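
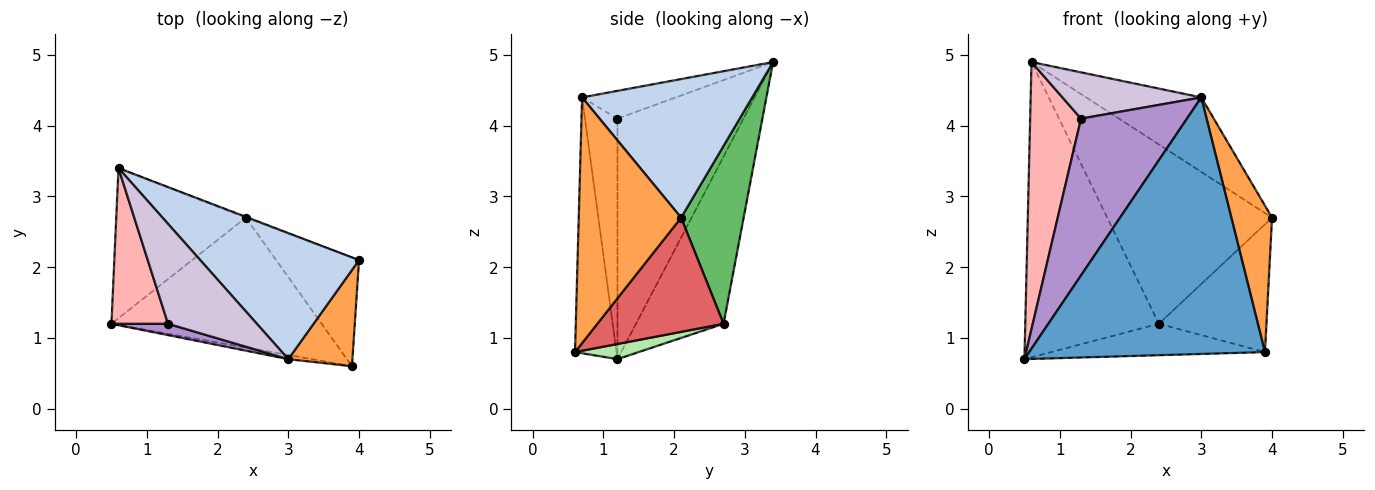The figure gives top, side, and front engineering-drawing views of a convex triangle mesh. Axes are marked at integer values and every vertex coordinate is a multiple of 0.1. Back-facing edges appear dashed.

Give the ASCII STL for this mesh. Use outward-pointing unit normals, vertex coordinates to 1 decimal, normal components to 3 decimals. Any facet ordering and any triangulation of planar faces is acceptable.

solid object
 facet normal -0.173 -0.985 -0.016
  outer loop
   vertex 3.0 0.7 4.4
   vertex 0.5 1.2 0.7
   vertex 3.9 0.6 0.8
  endloop
 endfacet
 facet normal 0.601 0.407 0.688
  outer loop
   vertex 3.0 0.7 4.4
   vertex 4.0 2.1 2.7
   vertex 0.6 3.4 4.9
  endloop
 endfacet
 facet normal 0.903 -0.359 0.236
  outer loop
   vertex 3.0 0.7 4.4
   vertex 3.9 0.6 0.8
   vertex 4.0 2.1 2.7
  endloop
 endfacet
 facet normal -0.505 0.770 -0.391
  outer loop
   vertex 2.4 2.7 1.2
   vertex 0.5 1.2 0.7
   vertex 0.6 3.4 4.9
  endloop
 endfacet
 facet normal 0.355 0.935 -0.004
  outer loop
   vertex 2.4 2.7 1.2
   vertex 0.6 3.4 4.9
   vertex 4.0 2.1 2.7
  endloop
 endfacet
 facet normal 0.070 0.235 -0.970
  outer loop
   vertex 2.4 2.7 1.2
   vertex 3.9 0.6 0.8
   vertex 0.5 1.2 0.7
  endloop
 endfacet
 facet normal 0.666 0.568 -0.483
  outer loop
   vertex 2.4 2.7 1.2
   vertex 4.0 2.1 2.7
   vertex 3.9 0.6 0.8
  endloop
 endfacet
 facet normal -0.906 -0.366 0.213
  outer loop
   vertex 1.3 1.2 4.1
   vertex 0.6 3.4 4.9
   vertex 0.5 1.2 0.7
  endloop
 endfacet
 facet normal -0.293 -0.954 0.069
  outer loop
   vertex 1.3 1.2 4.1
   vertex 0.5 1.2 0.7
   vertex 3.0 0.7 4.4
  endloop
 endfacet
 facet normal -0.273 -0.404 0.873
  outer loop
   vertex 1.3 1.2 4.1
   vertex 3.0 0.7 4.4
   vertex 0.6 3.4 4.9
  endloop
 endfacet
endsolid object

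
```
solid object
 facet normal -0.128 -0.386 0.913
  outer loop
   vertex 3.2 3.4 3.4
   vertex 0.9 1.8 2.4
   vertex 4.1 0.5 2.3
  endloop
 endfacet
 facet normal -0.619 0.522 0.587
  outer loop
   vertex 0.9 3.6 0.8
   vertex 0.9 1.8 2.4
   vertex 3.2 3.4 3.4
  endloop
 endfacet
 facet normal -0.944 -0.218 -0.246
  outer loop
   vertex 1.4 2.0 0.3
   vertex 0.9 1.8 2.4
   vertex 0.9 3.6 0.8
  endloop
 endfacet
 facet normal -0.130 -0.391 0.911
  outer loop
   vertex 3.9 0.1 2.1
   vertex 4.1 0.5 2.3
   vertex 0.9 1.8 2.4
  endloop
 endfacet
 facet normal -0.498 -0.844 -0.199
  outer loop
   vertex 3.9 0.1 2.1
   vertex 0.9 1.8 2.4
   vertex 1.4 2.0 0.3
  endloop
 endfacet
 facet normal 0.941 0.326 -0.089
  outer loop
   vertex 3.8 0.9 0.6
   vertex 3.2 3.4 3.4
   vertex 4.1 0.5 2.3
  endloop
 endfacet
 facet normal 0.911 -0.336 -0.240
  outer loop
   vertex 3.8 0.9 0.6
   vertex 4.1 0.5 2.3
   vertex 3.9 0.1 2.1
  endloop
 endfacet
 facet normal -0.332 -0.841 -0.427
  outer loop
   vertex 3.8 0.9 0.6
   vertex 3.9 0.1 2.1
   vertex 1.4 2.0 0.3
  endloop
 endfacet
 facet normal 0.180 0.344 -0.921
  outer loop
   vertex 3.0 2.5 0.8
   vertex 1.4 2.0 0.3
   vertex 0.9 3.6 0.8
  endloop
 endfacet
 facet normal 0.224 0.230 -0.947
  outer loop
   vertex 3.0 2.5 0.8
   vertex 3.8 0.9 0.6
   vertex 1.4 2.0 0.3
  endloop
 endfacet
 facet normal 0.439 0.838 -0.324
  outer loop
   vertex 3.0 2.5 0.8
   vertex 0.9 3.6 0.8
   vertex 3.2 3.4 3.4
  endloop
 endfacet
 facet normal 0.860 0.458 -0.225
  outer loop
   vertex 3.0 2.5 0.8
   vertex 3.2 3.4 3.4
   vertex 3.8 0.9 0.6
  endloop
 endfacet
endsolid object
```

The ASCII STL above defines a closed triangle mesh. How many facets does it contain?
12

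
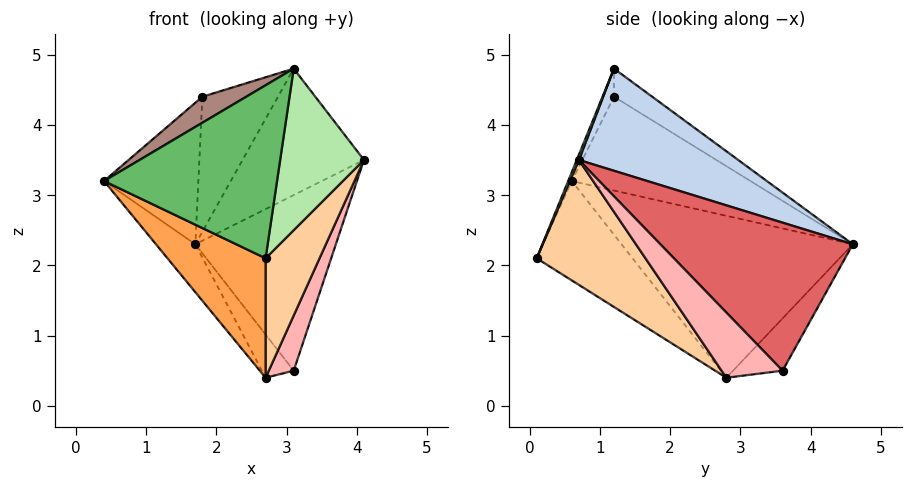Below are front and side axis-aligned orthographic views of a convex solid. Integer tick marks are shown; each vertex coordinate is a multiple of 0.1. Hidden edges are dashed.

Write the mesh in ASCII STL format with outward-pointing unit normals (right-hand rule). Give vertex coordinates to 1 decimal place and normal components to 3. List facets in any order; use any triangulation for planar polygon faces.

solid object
 facet normal -0.816 0.139 -0.561
  outer loop
   vertex 2.7 2.8 0.4
   vertex 0.4 0.6 3.2
   vertex 1.7 4.6 2.3
  endloop
 endfacet
 facet normal 0.744 0.567 0.354
  outer loop
   vertex 3.1 1.2 4.8
   vertex 4.1 0.7 3.5
   vertex 1.7 4.6 2.3
  endloop
 endfacet
 facet normal -0.462 -0.473 -0.751
  outer loop
   vertex 2.7 0.1 2.1
   vertex 0.4 0.6 3.2
   vertex 2.7 2.8 0.4
  endloop
 endfacet
 facet normal 0.732 -0.363 -0.576
  outer loop
   vertex 2.7 0.1 2.1
   vertex 2.7 2.8 0.4
   vertex 4.1 0.7 3.5
  endloop
 endfacet
 facet normal -0.019 -0.925 0.380
  outer loop
   vertex 2.7 0.1 2.1
   vertex 3.1 1.2 4.8
   vertex 0.4 0.6 3.2
  endloop
 endfacet
 facet normal 0.023 -0.927 0.374
  outer loop
   vertex 2.7 0.1 2.1
   vertex 4.1 0.7 3.5
   vertex 3.1 1.2 4.8
  endloop
 endfacet
 facet normal 0.774 0.565 0.288
  outer loop
   vertex 3.1 3.6 0.5
   vertex 1.7 4.6 2.3
   vertex 4.1 0.7 3.5
  endloop
 endfacet
 facet normal 0.767 -0.314 -0.559
  outer loop
   vertex 3.1 3.6 0.5
   vertex 4.1 0.7 3.5
   vertex 2.7 2.8 0.4
  endloop
 endfacet
 facet normal -0.609 0.391 -0.691
  outer loop
   vertex 3.1 3.6 0.5
   vertex 2.7 2.8 0.4
   vertex 1.7 4.6 2.3
  endloop
 endfacet
 facet normal -0.691 0.365 0.624
  outer loop
   vertex 1.8 1.2 4.4
   vertex 1.7 4.6 2.3
   vertex 0.4 0.6 3.2
  endloop
 endfacet
 facet normal -0.186 -0.775 0.604
  outer loop
   vertex 1.8 1.2 4.4
   vertex 0.4 0.6 3.2
   vertex 3.1 1.2 4.8
  endloop
 endfacet
 facet normal -0.254 0.503 0.826
  outer loop
   vertex 1.8 1.2 4.4
   vertex 3.1 1.2 4.8
   vertex 1.7 4.6 2.3
  endloop
 endfacet
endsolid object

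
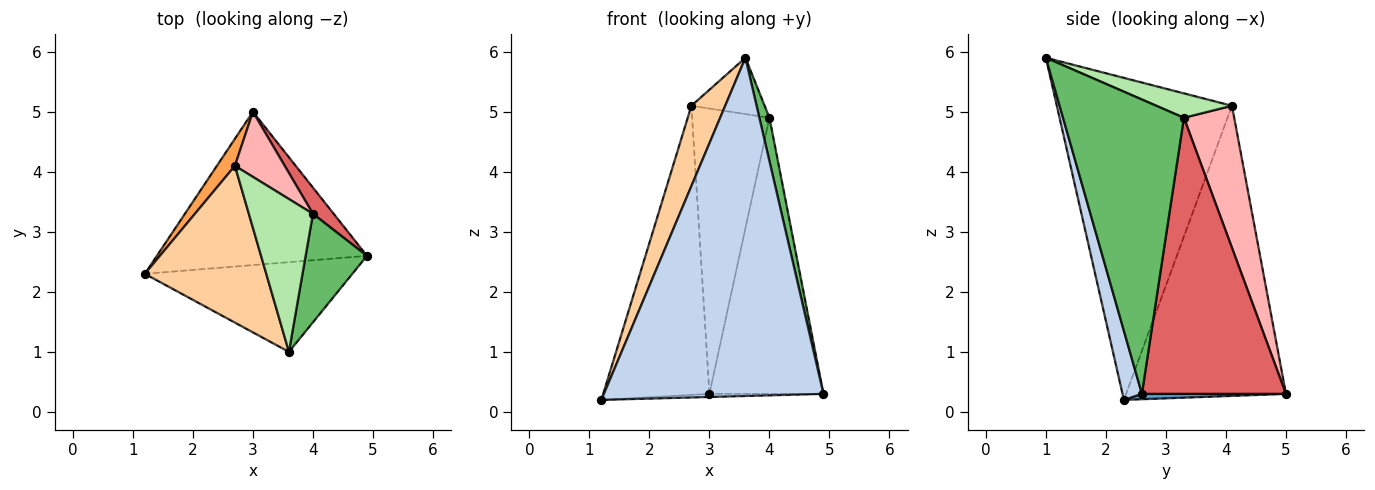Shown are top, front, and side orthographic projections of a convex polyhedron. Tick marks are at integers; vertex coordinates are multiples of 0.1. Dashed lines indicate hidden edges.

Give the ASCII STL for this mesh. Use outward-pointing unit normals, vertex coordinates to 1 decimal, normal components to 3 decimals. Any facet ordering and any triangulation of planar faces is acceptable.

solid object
 facet normal 0.025 0.020 -0.999
  outer loop
   vertex 3.0 5.0 0.3
   vertex 4.9 2.6 0.3
   vertex 1.2 2.3 0.2
  endloop
 endfacet
 facet normal 0.085 -0.963 -0.255
  outer loop
   vertex 3.6 1.0 5.9
   vertex 1.2 2.3 0.2
   vertex 4.9 2.6 0.3
  endloop
 endfacet
 facet normal -0.832 0.553 0.052
  outer loop
   vertex 2.7 4.1 5.1
   vertex 3.0 5.0 0.3
   vertex 1.2 2.3 0.2
  endloop
 endfacet
 facet normal -0.921 -0.178 0.347
  outer loop
   vertex 2.7 4.1 5.1
   vertex 1.2 2.3 0.2
   vertex 3.6 1.0 5.9
  endloop
 endfacet
 facet normal 0.976 -0.081 0.203
  outer loop
   vertex 4.0 3.3 4.9
   vertex 3.6 1.0 5.9
   vertex 4.9 2.6 0.3
  endloop
 endfacet
 facet normal 0.336 0.326 0.884
  outer loop
   vertex 4.0 3.3 4.9
   vertex 2.7 4.1 5.1
   vertex 3.6 1.0 5.9
  endloop
 endfacet
 facet normal 0.783 0.620 0.059
  outer loop
   vertex 4.0 3.3 4.9
   vertex 4.9 2.6 0.3
   vertex 3.0 5.0 0.3
  endloop
 endfacet
 facet normal 0.536 0.823 0.188
  outer loop
   vertex 4.0 3.3 4.9
   vertex 3.0 5.0 0.3
   vertex 2.7 4.1 5.1
  endloop
 endfacet
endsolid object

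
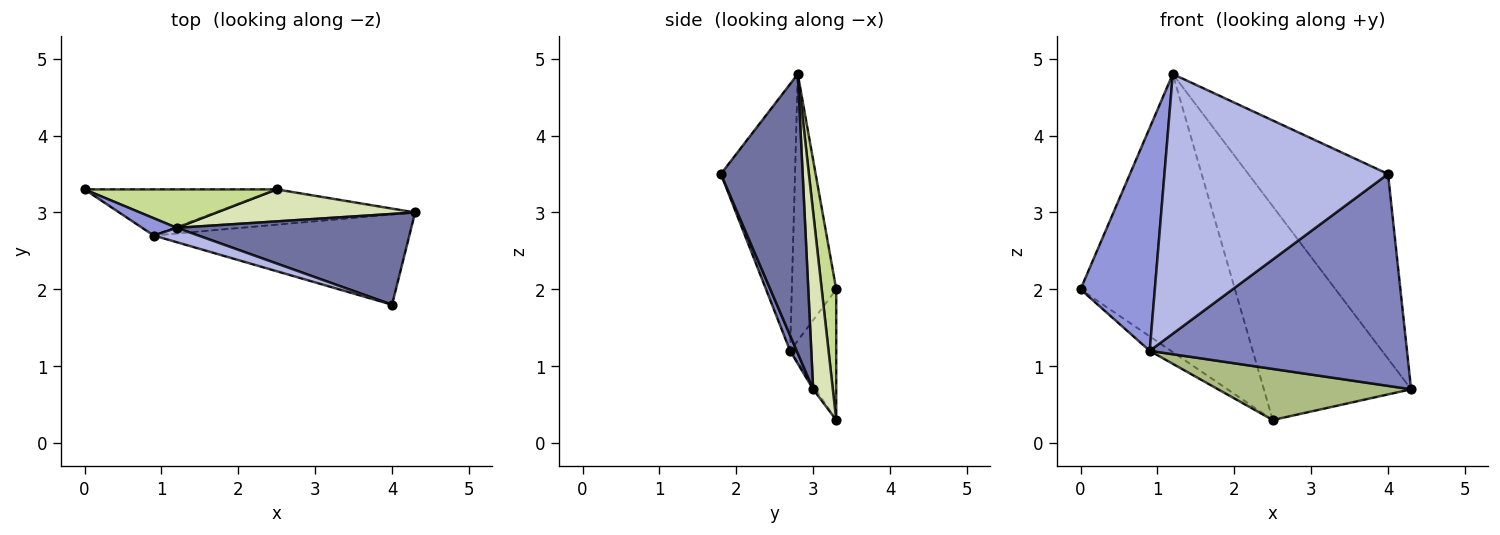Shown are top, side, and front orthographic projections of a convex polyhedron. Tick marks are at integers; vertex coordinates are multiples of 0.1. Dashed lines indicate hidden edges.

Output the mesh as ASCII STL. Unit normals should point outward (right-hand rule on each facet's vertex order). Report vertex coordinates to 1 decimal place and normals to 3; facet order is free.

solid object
 facet normal 0.465 0.795 0.390
  outer loop
   vertex 1.2 2.8 4.8
   vertex 4.0 1.8 3.5
   vertex 4.3 3.0 0.7
  endloop
 endfacet
 facet normal 0.024 -0.920 -0.392
  outer loop
   vertex 0.9 2.7 1.2
   vertex 4.3 3.0 0.7
   vertex 4.0 1.8 3.5
  endloop
 endfacet
 facet normal -0.512 -0.856 0.066
  outer loop
   vertex 0.9 2.7 1.2
   vertex 1.2 2.8 4.8
   vertex 0.0 3.3 2.0
  endloop
 endfacet
 facet normal -0.314 -0.948 0.053
  outer loop
   vertex 0.9 2.7 1.2
   vertex 4.0 1.8 3.5
   vertex 1.2 2.8 4.8
  endloop
 endfacet
 facet normal -0.544 0.251 -0.800
  outer loop
   vertex 2.5 3.3 0.3
   vertex 0.9 2.7 1.2
   vertex 0.0 3.3 2.0
  endloop
 endfacet
 facet normal -0.011 -0.823 -0.568
  outer loop
   vertex 2.5 3.3 0.3
   vertex 4.3 3.0 0.7
   vertex 0.9 2.7 1.2
  endloop
 endfacet
 facet normal 0.093 0.986 0.136
  outer loop
   vertex 2.5 3.3 0.3
   vertex 0.0 3.3 2.0
   vertex 1.2 2.8 4.8
  endloop
 endfacet
 facet normal 0.131 0.980 0.147
  outer loop
   vertex 2.5 3.3 0.3
   vertex 1.2 2.8 4.8
   vertex 4.3 3.0 0.7
  endloop
 endfacet
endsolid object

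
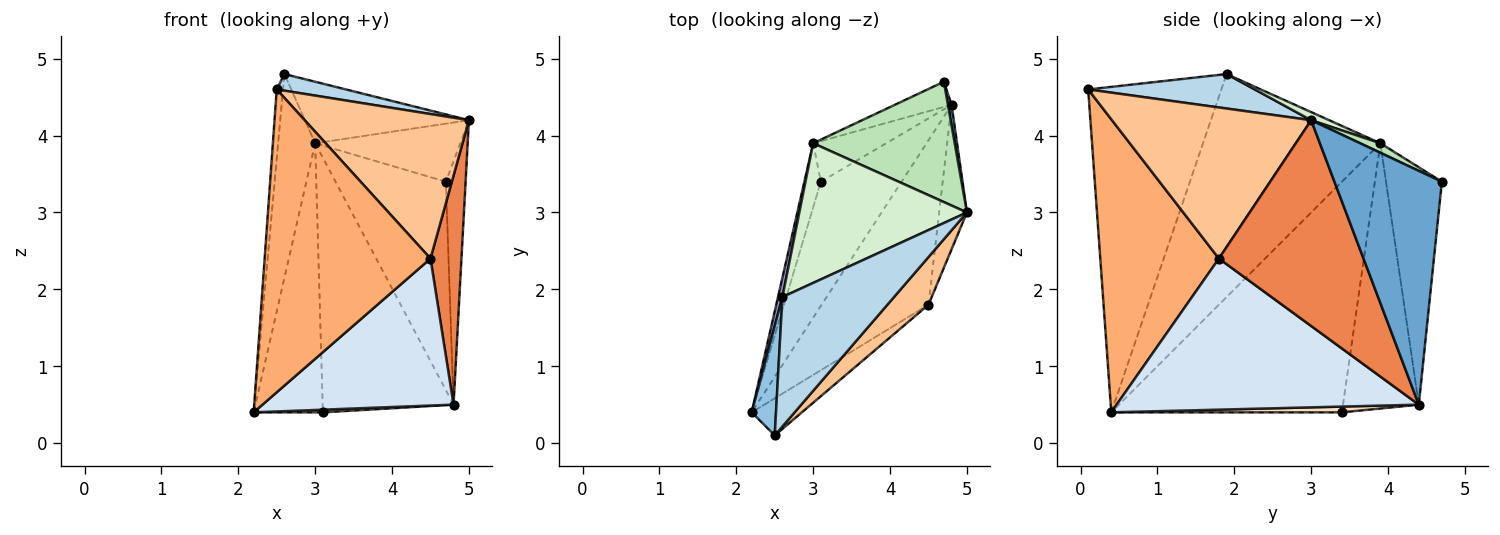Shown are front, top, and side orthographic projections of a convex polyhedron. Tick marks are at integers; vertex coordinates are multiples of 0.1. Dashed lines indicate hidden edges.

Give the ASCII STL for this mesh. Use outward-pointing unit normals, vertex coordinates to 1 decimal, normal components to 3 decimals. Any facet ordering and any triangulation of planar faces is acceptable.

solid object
 facet normal 0.983 0.181 0.015
  outer loop
   vertex 4.8 4.4 0.5
   vertex 4.7 4.7 3.4
   vertex 5.0 3.0 4.2
  endloop
 endfacet
 facet normal -0.996 0.047 0.075
  outer loop
   vertex 2.5 0.1 4.6
   vertex 2.6 1.9 4.8
   vertex 2.2 0.4 0.4
  endloop
 endfacet
 facet normal 0.293 -0.122 0.948
  outer loop
   vertex 2.5 0.1 4.6
   vertex 5.0 3.0 4.2
   vertex 2.6 1.9 4.8
  endloop
 endfacet
 facet normal 0.725 -0.459 -0.513
  outer loop
   vertex 4.5 1.8 2.4
   vertex 2.2 0.4 0.4
   vertex 4.8 4.4 0.5
  endloop
 endfacet
 facet normal 0.969 -0.208 -0.131
  outer loop
   vertex 4.5 1.8 2.4
   vertex 4.8 4.4 0.5
   vertex 5.0 3.0 4.2
  endloop
 endfacet
 facet normal 0.579 -0.809 -0.099
  outer loop
   vertex 4.5 1.8 2.4
   vertex 2.5 0.1 4.6
   vertex 2.2 0.4 0.4
  endloop
 endfacet
 facet normal 0.755 -0.623 0.205
  outer loop
   vertex 4.5 1.8 2.4
   vertex 5.0 3.0 4.2
   vertex 2.5 0.1 4.6
  endloop
 endfacet
 facet normal 0.071 -0.021 -0.997
  outer loop
   vertex 3.1 3.4 0.4
   vertex 4.8 4.4 0.5
   vertex 2.2 0.4 0.4
  endloop
 endfacet
 facet normal -0.449 0.887 -0.107
  outer loop
   vertex 3.0 3.9 3.9
   vertex 4.7 4.7 3.4
   vertex 4.8 4.4 0.5
  endloop
 endfacet
 facet normal -0.496 0.857 -0.137
  outer loop
   vertex 3.0 3.9 3.9
   vertex 4.8 4.4 0.5
   vertex 3.1 3.4 0.4
  endloop
 endfacet
 facet normal 0.060 0.434 0.899
  outer loop
   vertex 3.0 3.9 3.9
   vertex 5.0 3.0 4.2
   vertex 4.7 4.7 3.4
  endloop
 endfacet
 facet normal 0.044 0.403 0.914
  outer loop
   vertex 3.0 3.9 3.9
   vertex 2.6 1.9 4.8
   vertex 5.0 3.0 4.2
  endloop
 endfacet
 facet normal -0.979 0.204 0.019
  outer loop
   vertex 3.0 3.9 3.9
   vertex 2.2 0.4 0.4
   vertex 2.6 1.9 4.8
  endloop
 endfacet
 facet normal -0.956 0.287 -0.068
  outer loop
   vertex 3.0 3.9 3.9
   vertex 3.1 3.4 0.4
   vertex 2.2 0.4 0.4
  endloop
 endfacet
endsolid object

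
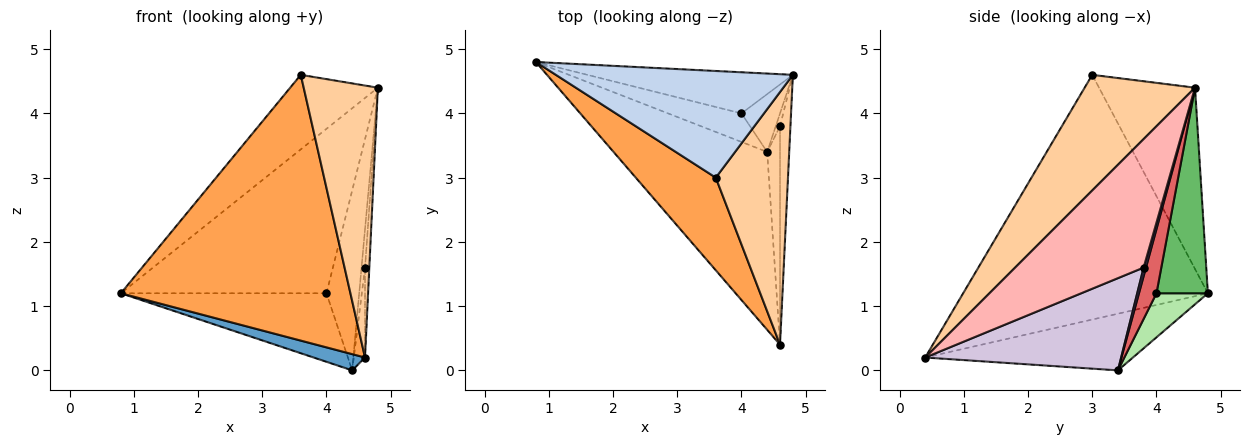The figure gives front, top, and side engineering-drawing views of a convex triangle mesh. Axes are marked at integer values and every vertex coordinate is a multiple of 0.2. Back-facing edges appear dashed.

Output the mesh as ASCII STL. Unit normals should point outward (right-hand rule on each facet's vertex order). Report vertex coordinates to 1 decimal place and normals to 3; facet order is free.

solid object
 facet normal -0.345 -0.085 -0.935
  outer loop
   vertex 4.4 3.4 0.0
   vertex 4.6 0.4 0.2
   vertex 0.8 4.8 1.2
  endloop
 endfacet
 facet normal -0.531 0.485 0.694
  outer loop
   vertex 3.6 3.0 4.6
   vertex 4.8 4.6 4.4
   vertex 0.8 4.8 1.2
  endloop
 endfacet
 facet normal -0.709 -0.665 0.232
  outer loop
   vertex 3.6 3.0 4.6
   vertex 0.8 4.8 1.2
   vertex 4.6 0.4 0.2
  endloop
 endfacet
 facet normal 0.737 -0.495 0.460
  outer loop
   vertex 3.6 3.0 4.6
   vertex 4.6 0.4 0.2
   vertex 4.8 4.6 4.4
  endloop
 endfacet
 facet normal 0.236 0.943 -0.236
  outer loop
   vertex 4.0 4.0 1.2
   vertex 0.8 4.8 1.2
   vertex 4.8 4.6 4.4
  endloop
 endfacet
 facet normal 0.225 0.899 -0.375
  outer loop
   vertex 4.0 4.0 1.2
   vertex 4.4 3.4 0.0
   vertex 0.8 4.8 1.2
  endloop
 endfacet
 facet normal 0.454 0.848 -0.273
  outer loop
   vertex 4.0 4.0 1.2
   vertex 4.8 4.6 4.4
   vertex 4.4 3.4 0.0
  endloop
 endfacet
 facet normal 0.996 0.033 -0.081
  outer loop
   vertex 4.6 3.8 1.6
   vertex 4.8 4.6 4.4
   vertex 4.6 0.4 0.2
  endloop
 endfacet
 facet normal 0.535 0.802 -0.267
  outer loop
   vertex 4.6 3.8 1.6
   vertex 4.4 3.4 0.0
   vertex 4.8 4.6 4.4
  endloop
 endfacet
 facet normal 0.989 0.057 -0.138
  outer loop
   vertex 4.6 3.8 1.6
   vertex 4.6 0.4 0.2
   vertex 4.4 3.4 0.0
  endloop
 endfacet
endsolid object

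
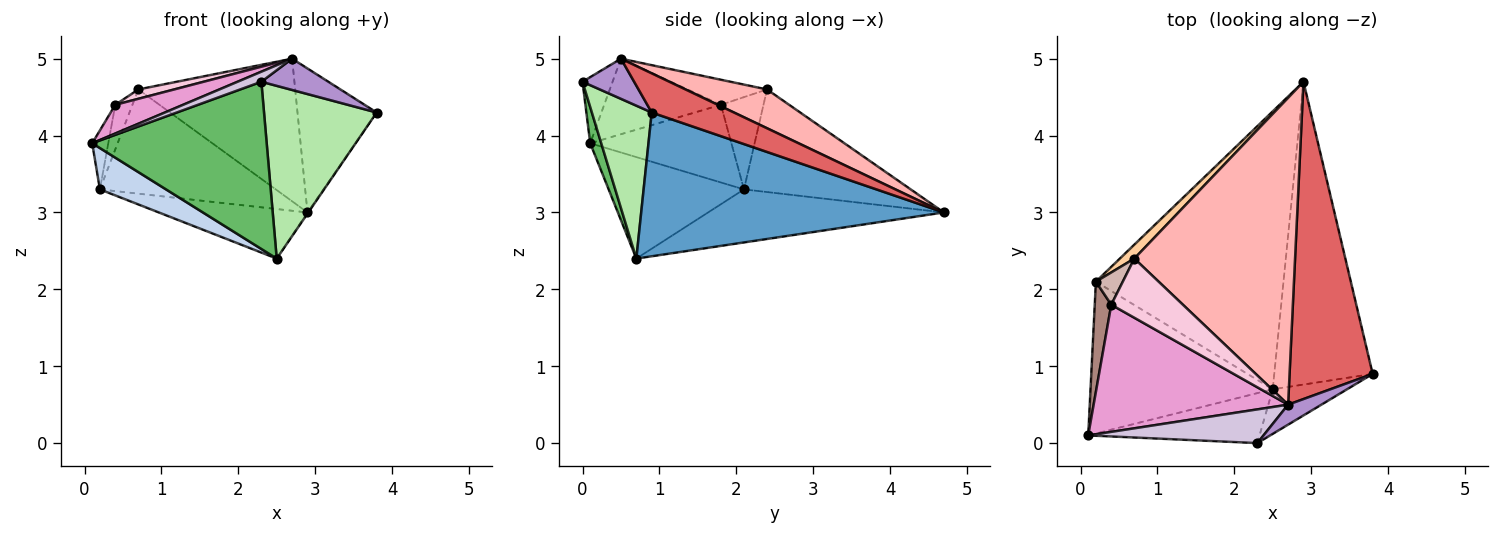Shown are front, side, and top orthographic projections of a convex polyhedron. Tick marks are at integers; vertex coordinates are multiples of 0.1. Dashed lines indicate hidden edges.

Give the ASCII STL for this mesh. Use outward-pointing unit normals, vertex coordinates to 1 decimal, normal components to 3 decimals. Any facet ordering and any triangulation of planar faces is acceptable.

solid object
 facet normal 0.825 0.002 -0.565
  outer loop
   vertex 2.5 0.7 2.4
   vertex 2.9 4.7 3.0
   vertex 3.8 0.9 4.3
  endloop
 endfacet
 facet normal -0.473 -0.231 -0.850
  outer loop
   vertex 0.2 2.1 3.3
   vertex 2.5 0.7 2.4
   vertex 0.1 0.1 3.9
  endloop
 endfacet
 facet normal -0.268 0.169 -0.948
  outer loop
   vertex 0.2 2.1 3.3
   vertex 2.9 4.7 3.0
   vertex 2.5 0.7 2.4
  endloop
 endfacet
 facet normal -0.685 0.722 0.097
  outer loop
   vertex 0.2 2.1 3.3
   vertex 0.7 2.4 4.6
   vertex 2.9 4.7 3.0
  endloop
 endfacet
 facet normal 0.060 -0.956 -0.286
  outer loop
   vertex 2.3 0.0 4.7
   vertex 0.1 0.1 3.9
   vertex 2.5 0.7 2.4
  endloop
 endfacet
 facet normal 0.457 -0.861 -0.222
  outer loop
   vertex 2.3 0.0 4.7
   vertex 2.5 0.7 2.4
   vertex 3.8 0.9 4.3
  endloop
 endfacet
 facet normal 0.394 0.380 0.837
  outer loop
   vertex 2.7 0.5 5.0
   vertex 3.8 0.9 4.3
   vertex 2.9 4.7 3.0
  endloop
 endfacet
 facet normal 0.214 0.412 0.886
  outer loop
   vertex 2.7 0.5 5.0
   vertex 2.9 4.7 3.0
   vertex 0.7 2.4 4.6
  endloop
 endfacet
 facet normal 0.544 -0.707 0.452
  outer loop
   vertex 2.7 0.5 5.0
   vertex 2.3 0.0 4.7
   vertex 3.8 0.9 4.3
  endloop
 endfacet
 facet normal -0.340 -0.269 0.901
  outer loop
   vertex 2.7 0.5 5.0
   vertex 0.1 0.1 3.9
   vertex 2.3 0.0 4.7
  endloop
 endfacet
 facet normal -0.972 0.111 0.207
  outer loop
   vertex 0.4 1.8 4.4
   vertex 0.2 2.1 3.3
   vertex 0.1 0.1 3.9
  endloop
 endfacet
 facet normal -0.895 0.361 0.261
  outer loop
   vertex 0.4 1.8 4.4
   vertex 0.7 2.4 4.6
   vertex 0.2 2.1 3.3
  endloop
 endfacet
 facet normal -0.354 -0.206 0.912
  outer loop
   vertex 0.4 1.8 4.4
   vertex 0.1 0.1 3.9
   vertex 2.7 0.5 5.0
  endloop
 endfacet
 facet normal -0.327 -0.148 0.933
  outer loop
   vertex 0.4 1.8 4.4
   vertex 2.7 0.5 5.0
   vertex 0.7 2.4 4.6
  endloop
 endfacet
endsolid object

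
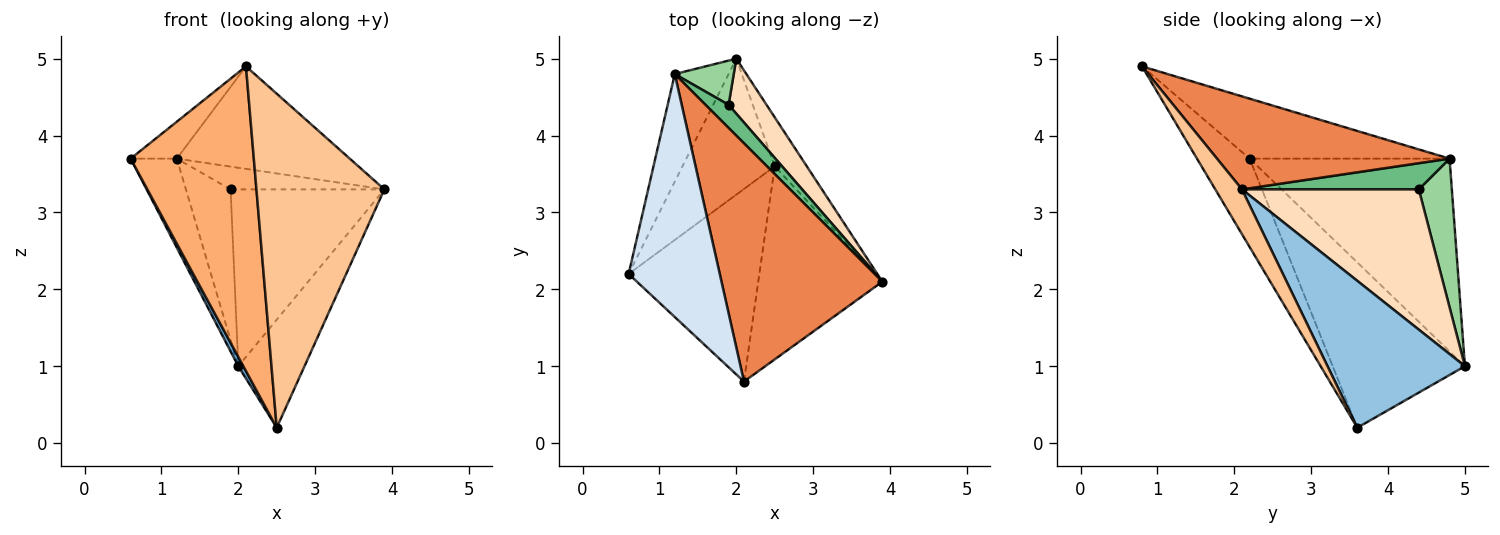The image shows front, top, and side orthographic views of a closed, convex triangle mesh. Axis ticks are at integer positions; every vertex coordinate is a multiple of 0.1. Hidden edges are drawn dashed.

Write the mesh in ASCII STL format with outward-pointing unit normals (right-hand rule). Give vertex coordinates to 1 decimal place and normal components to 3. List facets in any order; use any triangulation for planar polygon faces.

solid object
 facet normal -0.873 -0.033 -0.487
  outer loop
   vertex 2.5 3.6 0.2
   vertex 0.6 2.2 3.7
   vertex 2.0 5.0 1.0
  endloop
 endfacet
 facet normal 0.884 0.426 -0.193
  outer loop
   vertex 2.5 3.6 0.2
   vertex 2.0 5.0 1.0
   vertex 3.9 2.1 3.3
  endloop
 endfacet
 facet normal -0.940 0.217 -0.263
  outer loop
   vertex 1.2 4.8 3.7
   vertex 2.0 5.0 1.0
   vertex 0.6 2.2 3.7
  endloop
 endfacet
 facet normal -0.545 0.126 0.829
  outer loop
   vertex 2.1 0.8 4.9
   vertex 1.2 4.8 3.7
   vertex 0.6 2.2 3.7
  endloop
 endfacet
 facet normal 0.469 0.349 0.811
  outer loop
   vertex 2.1 0.8 4.9
   vertex 3.9 2.1 3.3
   vertex 1.2 4.8 3.7
  endloop
 endfacet
 facet normal -0.340 -0.795 -0.503
  outer loop
   vertex 2.1 0.8 4.9
   vertex 0.6 2.2 3.7
   vertex 2.5 3.6 0.2
  endloop
 endfacet
 facet normal 0.178 -0.852 -0.492
  outer loop
   vertex 2.1 0.8 4.9
   vertex 2.5 3.6 0.2
   vertex 3.9 2.1 3.3
  endloop
 endfacet
 facet normal 0.739 0.643 0.200
  outer loop
   vertex 1.9 4.4 3.3
   vertex 3.9 2.1 3.3
   vertex 2.0 5.0 1.0
  endloop
 endfacet
 facet normal 0.629 0.547 0.553
  outer loop
   vertex 1.9 4.4 3.3
   vertex 1.2 4.8 3.7
   vertex 3.9 2.1 3.3
  endloop
 endfacet
 facet normal 0.578 0.783 0.229
  outer loop
   vertex 1.9 4.4 3.3
   vertex 2.0 5.0 1.0
   vertex 1.2 4.8 3.7
  endloop
 endfacet
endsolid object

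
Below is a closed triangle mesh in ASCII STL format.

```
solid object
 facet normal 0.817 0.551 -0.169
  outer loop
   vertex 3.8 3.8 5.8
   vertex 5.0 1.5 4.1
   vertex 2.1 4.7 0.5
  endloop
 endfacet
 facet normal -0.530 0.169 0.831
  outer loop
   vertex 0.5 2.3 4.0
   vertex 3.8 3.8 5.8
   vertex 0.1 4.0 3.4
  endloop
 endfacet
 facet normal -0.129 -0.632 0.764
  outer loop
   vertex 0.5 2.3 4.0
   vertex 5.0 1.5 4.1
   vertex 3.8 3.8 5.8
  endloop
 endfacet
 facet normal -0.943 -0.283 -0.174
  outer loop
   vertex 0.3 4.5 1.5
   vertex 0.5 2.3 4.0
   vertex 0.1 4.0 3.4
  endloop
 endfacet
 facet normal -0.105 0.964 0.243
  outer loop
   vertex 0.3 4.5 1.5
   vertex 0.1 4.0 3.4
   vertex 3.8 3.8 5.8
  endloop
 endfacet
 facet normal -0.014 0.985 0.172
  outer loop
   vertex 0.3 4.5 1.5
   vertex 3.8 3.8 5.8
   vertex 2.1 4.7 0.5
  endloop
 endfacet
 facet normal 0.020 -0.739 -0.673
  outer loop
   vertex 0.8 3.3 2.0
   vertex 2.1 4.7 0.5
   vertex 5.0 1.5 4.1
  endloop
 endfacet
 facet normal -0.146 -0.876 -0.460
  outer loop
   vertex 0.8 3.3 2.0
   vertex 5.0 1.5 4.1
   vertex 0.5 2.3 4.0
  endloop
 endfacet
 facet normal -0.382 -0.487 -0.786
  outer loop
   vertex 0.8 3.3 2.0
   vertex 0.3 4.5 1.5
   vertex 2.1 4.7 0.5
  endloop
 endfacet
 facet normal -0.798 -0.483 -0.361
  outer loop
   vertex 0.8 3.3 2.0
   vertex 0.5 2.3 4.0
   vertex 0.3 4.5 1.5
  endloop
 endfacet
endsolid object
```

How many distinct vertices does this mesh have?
7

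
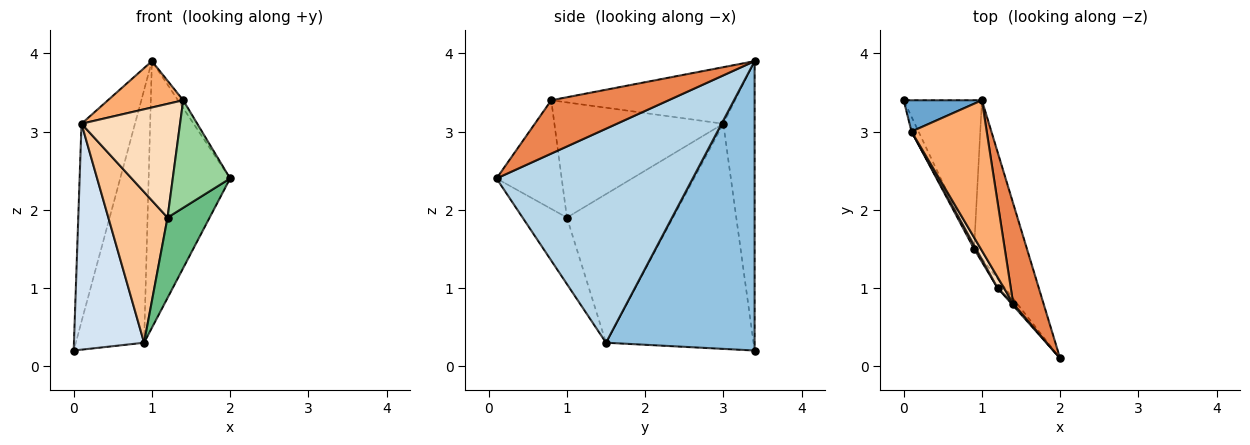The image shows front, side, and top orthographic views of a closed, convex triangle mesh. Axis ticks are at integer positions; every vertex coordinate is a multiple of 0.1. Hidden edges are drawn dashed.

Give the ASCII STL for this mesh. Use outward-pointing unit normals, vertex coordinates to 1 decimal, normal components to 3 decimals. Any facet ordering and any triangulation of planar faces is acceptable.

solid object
 facet normal -0.500 0.855 0.135
  outer loop
   vertex 0.1 3.0 3.1
   vertex 1.0 3.4 3.9
   vertex 0.0 3.4 0.2
  endloop
 endfacet
 facet normal 0.882 0.405 -0.239
  outer loop
   vertex 0.9 1.5 0.3
   vertex 0.0 3.4 0.2
   vertex 1.0 3.4 3.9
  endloop
 endfacet
 facet normal 0.900 0.374 -0.222
  outer loop
   vertex 0.9 1.5 0.3
   vertex 1.0 3.4 3.9
   vertex 2.0 0.1 2.4
  endloop
 endfacet
 facet normal -0.903 -0.429 -0.028
  outer loop
   vertex 0.9 1.5 0.3
   vertex 0.1 3.0 3.1
   vertex 0.0 3.4 0.2
  endloop
 endfacet
 facet normal 0.869 0.039 0.494
  outer loop
   vertex 1.4 0.8 3.4
   vertex 2.0 0.1 2.4
   vertex 1.0 3.4 3.9
  endloop
 endfacet
 facet normal -0.584 -0.239 0.776
  outer loop
   vertex 1.4 0.8 3.4
   vertex 1.0 3.4 3.9
   vertex 0.1 3.0 3.1
  endloop
 endfacet
 facet normal -0.873 -0.487 0.011
  outer loop
   vertex 1.2 1.0 1.9
   vertex 0.1 3.0 3.1
   vertex 0.9 1.5 0.3
  endloop
 endfacet
 facet normal -0.863 -0.503 0.048
  outer loop
   vertex 1.2 1.0 1.9
   vertex 1.4 0.8 3.4
   vertex 0.1 3.0 3.1
  endloop
 endfacet
 facet normal -0.723 -0.686 -0.079
  outer loop
   vertex 1.2 1.0 1.9
   vertex 0.9 1.5 0.3
   vertex 2.0 0.1 2.4
  endloop
 endfacet
 facet normal -0.751 -0.661 0.012
  outer loop
   vertex 1.2 1.0 1.9
   vertex 2.0 0.1 2.4
   vertex 1.4 0.8 3.4
  endloop
 endfacet
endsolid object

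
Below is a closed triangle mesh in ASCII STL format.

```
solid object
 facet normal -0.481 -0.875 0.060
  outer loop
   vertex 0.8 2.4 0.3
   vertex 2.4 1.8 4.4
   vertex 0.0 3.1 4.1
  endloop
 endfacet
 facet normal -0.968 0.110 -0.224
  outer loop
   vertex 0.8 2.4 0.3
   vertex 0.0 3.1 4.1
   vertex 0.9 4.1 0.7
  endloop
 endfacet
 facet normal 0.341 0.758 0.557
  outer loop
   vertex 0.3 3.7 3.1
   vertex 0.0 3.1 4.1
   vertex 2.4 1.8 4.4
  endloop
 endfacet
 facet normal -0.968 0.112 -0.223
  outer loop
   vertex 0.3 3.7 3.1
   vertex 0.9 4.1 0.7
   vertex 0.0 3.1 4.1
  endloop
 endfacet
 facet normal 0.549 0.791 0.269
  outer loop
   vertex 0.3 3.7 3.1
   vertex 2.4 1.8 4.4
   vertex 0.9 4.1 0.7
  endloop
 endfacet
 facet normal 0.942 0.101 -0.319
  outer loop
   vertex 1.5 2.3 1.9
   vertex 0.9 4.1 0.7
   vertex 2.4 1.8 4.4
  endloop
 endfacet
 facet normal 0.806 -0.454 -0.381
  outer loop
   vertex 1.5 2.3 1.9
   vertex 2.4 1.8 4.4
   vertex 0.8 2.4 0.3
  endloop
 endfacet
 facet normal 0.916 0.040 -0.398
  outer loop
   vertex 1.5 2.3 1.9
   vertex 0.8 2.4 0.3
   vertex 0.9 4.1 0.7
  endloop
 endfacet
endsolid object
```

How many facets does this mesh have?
8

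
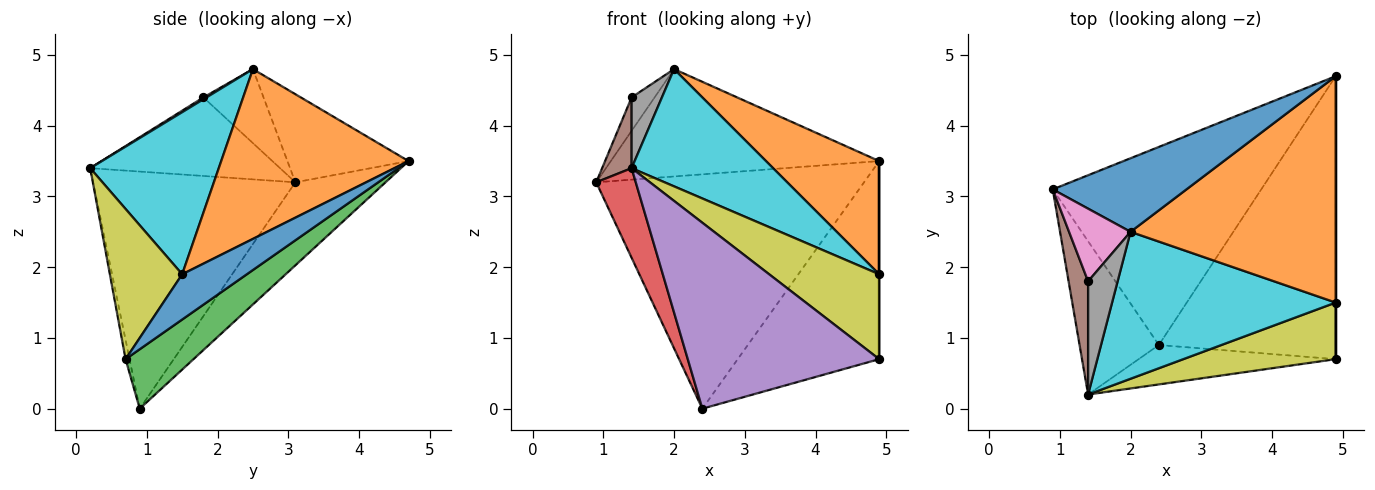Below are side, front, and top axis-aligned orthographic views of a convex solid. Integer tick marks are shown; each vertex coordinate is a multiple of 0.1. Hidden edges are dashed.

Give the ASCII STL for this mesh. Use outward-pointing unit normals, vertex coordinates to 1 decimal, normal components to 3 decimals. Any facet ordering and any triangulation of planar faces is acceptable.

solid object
 facet normal -0.349 0.773 0.530
  outer loop
   vertex 2.0 2.5 4.8
   vertex 4.9 4.7 3.5
   vertex 0.9 3.1 3.2
  endloop
 endfacet
 facet normal -0.249 0.740 -0.625
  outer loop
   vertex 2.4 0.9 0.0
   vertex 0.9 3.1 3.2
   vertex 4.9 4.7 3.5
  endloop
 endfacet
 facet normal 0.265 0.553 -0.790
  outer loop
   vertex 2.4 0.9 0.0
   vertex 4.9 4.7 3.5
   vertex 4.9 0.7 0.7
  endloop
 endfacet
 facet normal -0.933 -0.182 -0.312
  outer loop
   vertex 2.4 0.9 0.0
   vertex 1.4 0.2 3.4
   vertex 0.9 3.1 3.2
  endloop
 endfacet
 facet normal -0.020 -0.978 -0.207
  outer loop
   vertex 2.4 0.9 0.0
   vertex 4.9 0.7 0.7
   vertex 1.4 0.2 3.4
  endloop
 endfacet
 facet normal -0.960 -0.149 0.238
  outer loop
   vertex 1.4 1.8 4.4
   vertex 0.9 3.1 3.2
   vertex 1.4 0.2 3.4
  endloop
 endfacet
 facet normal -0.738 0.282 0.613
  outer loop
   vertex 1.4 1.8 4.4
   vertex 2.0 2.5 4.8
   vertex 0.9 3.1 3.2
  endloop
 endfacet
 facet normal 0.053 -0.529 0.847
  outer loop
   vertex 1.4 1.8 4.4
   vertex 1.4 0.2 3.4
   vertex 2.0 2.5 4.8
  endloop
 endfacet
 facet normal 0.480 -0.730 0.487
  outer loop
   vertex 4.9 1.5 1.9
   vertex 1.4 0.2 3.4
   vertex 4.9 0.7 0.7
  endloop
 endfacet
 facet normal 0.493 -0.543 0.680
  outer loop
   vertex 4.9 1.5 1.9
   vertex 2.0 2.5 4.8
   vertex 1.4 0.2 3.4
  endloop
 endfacet
 facet normal 1.000 0.000 0.000
  outer loop
   vertex 4.9 1.5 1.9
   vertex 4.9 0.7 0.7
   vertex 4.9 4.7 3.5
  endloop
 endfacet
 facet normal 0.595 -0.359 0.719
  outer loop
   vertex 4.9 1.5 1.9
   vertex 4.9 4.7 3.5
   vertex 2.0 2.5 4.8
  endloop
 endfacet
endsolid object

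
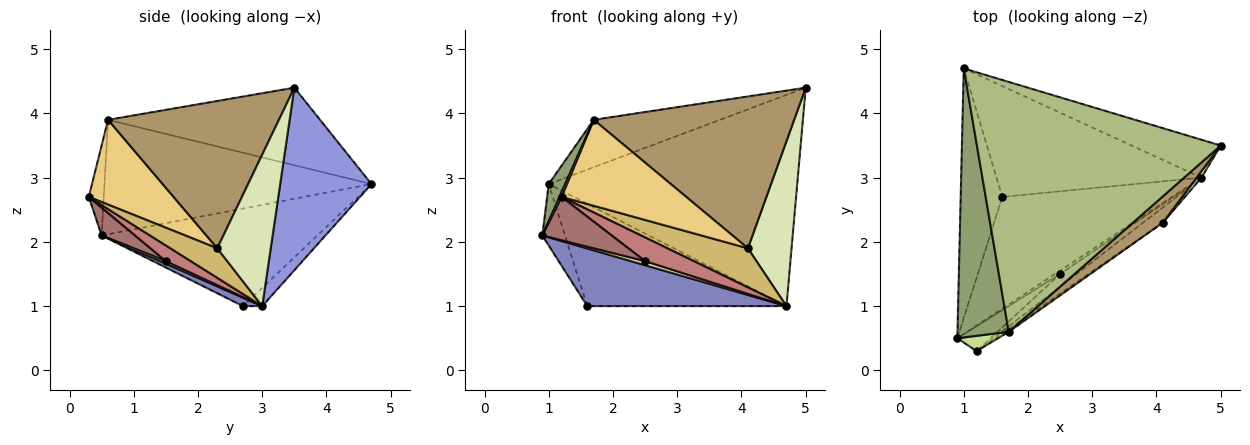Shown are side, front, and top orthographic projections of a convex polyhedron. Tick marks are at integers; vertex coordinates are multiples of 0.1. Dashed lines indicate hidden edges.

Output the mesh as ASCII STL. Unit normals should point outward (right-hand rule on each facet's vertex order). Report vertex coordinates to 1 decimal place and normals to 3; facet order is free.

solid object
 facet normal -0.916 0.096 -0.390
  outer loop
   vertex 1.6 2.7 1.0
   vertex 0.9 0.5 2.1
   vertex 1.0 4.7 2.9
  endloop
 endfacet
 facet normal 0.044 -0.458 -0.888
  outer loop
   vertex 4.7 3.0 1.0
   vertex 0.9 0.5 2.1
   vertex 1.6 2.7 1.0
  endloop
 endfacet
 facet normal 0.340 0.926 -0.166
  outer loop
   vertex 4.7 3.0 1.0
   vertex 1.0 4.7 2.9
   vertex 5.0 3.5 4.4
  endloop
 endfacet
 facet normal -0.066 0.677 -0.733
  outer loop
   vertex 4.7 3.0 1.0
   vertex 1.6 2.7 1.0
   vertex 1.0 4.7 2.9
  endloop
 endfacet
 facet normal -0.911 -0.056 0.408
  outer loop
   vertex 1.7 0.6 3.9
   vertex 1.0 4.7 2.9
   vertex 0.9 0.5 2.1
  endloop
 endfacet
 facet normal -0.298 0.178 0.938
  outer loop
   vertex 1.7 0.6 3.9
   vertex 5.0 3.5 4.4
   vertex 1.0 4.7 2.9
  endloop
 endfacet
 facet normal -0.903 -0.129 0.409
  outer loop
   vertex 1.2 0.3 2.7
   vertex 1.7 0.6 3.9
   vertex 0.9 0.5 2.1
  endloop
 endfacet
 facet normal 0.774 -0.632 0.025
  outer loop
   vertex 4.1 2.3 1.9
   vertex 4.7 3.0 1.0
   vertex 5.0 3.5 4.4
  endloop
 endfacet
 facet normal 0.643 -0.754 0.131
  outer loop
   vertex 4.1 2.3 1.9
   vertex 5.0 3.5 4.4
   vertex 1.7 0.6 3.9
  endloop
 endfacet
 facet normal 0.477 -0.819 -0.319
  outer loop
   vertex 4.1 2.3 1.9
   vertex 1.2 0.3 2.7
   vertex 4.7 3.0 1.0
  endloop
 endfacet
 facet normal 0.562 -0.826 -0.028
  outer loop
   vertex 4.1 2.3 1.9
   vertex 1.7 0.6 3.9
   vertex 1.2 0.3 2.7
  endloop
 endfacet
 facet normal 0.305 -0.732 -0.610
  outer loop
   vertex 2.5 1.5 1.7
   vertex 0.9 0.5 2.1
   vertex 4.7 3.0 1.0
  endloop
 endfacet
 facet normal 0.385 -0.800 -0.459
  outer loop
   vertex 2.5 1.5 1.7
   vertex 1.2 0.3 2.7
   vertex 0.9 0.5 2.1
  endloop
 endfacet
 facet normal 0.411 -0.804 -0.430
  outer loop
   vertex 2.5 1.5 1.7
   vertex 4.7 3.0 1.0
   vertex 1.2 0.3 2.7
  endloop
 endfacet
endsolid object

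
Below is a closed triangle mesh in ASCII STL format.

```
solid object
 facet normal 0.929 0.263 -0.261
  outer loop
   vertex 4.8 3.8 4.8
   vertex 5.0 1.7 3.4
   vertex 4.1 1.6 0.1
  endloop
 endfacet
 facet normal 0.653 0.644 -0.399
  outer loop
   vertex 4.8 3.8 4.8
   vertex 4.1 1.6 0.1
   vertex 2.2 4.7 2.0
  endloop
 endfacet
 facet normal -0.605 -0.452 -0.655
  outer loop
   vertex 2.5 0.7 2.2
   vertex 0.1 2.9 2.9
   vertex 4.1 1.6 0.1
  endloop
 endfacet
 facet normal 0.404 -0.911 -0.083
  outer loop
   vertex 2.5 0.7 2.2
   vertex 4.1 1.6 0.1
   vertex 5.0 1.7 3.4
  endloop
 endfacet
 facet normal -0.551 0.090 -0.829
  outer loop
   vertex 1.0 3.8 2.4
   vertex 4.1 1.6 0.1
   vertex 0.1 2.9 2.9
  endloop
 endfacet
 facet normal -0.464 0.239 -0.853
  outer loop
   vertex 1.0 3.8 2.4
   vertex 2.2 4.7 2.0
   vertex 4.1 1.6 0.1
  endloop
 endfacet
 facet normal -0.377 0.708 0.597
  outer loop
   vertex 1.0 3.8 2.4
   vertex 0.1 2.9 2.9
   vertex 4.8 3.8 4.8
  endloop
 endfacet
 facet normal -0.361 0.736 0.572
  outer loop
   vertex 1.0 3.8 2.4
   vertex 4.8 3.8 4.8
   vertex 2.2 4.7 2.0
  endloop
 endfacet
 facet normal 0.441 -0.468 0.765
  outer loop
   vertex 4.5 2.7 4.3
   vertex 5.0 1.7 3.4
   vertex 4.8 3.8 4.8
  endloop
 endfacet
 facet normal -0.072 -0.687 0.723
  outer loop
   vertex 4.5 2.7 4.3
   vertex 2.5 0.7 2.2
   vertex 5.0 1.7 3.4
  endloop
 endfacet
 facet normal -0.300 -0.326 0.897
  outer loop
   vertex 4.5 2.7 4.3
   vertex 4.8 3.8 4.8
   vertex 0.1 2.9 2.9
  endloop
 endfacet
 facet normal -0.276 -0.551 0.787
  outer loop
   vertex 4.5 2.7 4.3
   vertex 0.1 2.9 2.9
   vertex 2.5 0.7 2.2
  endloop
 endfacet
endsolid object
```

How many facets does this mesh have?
12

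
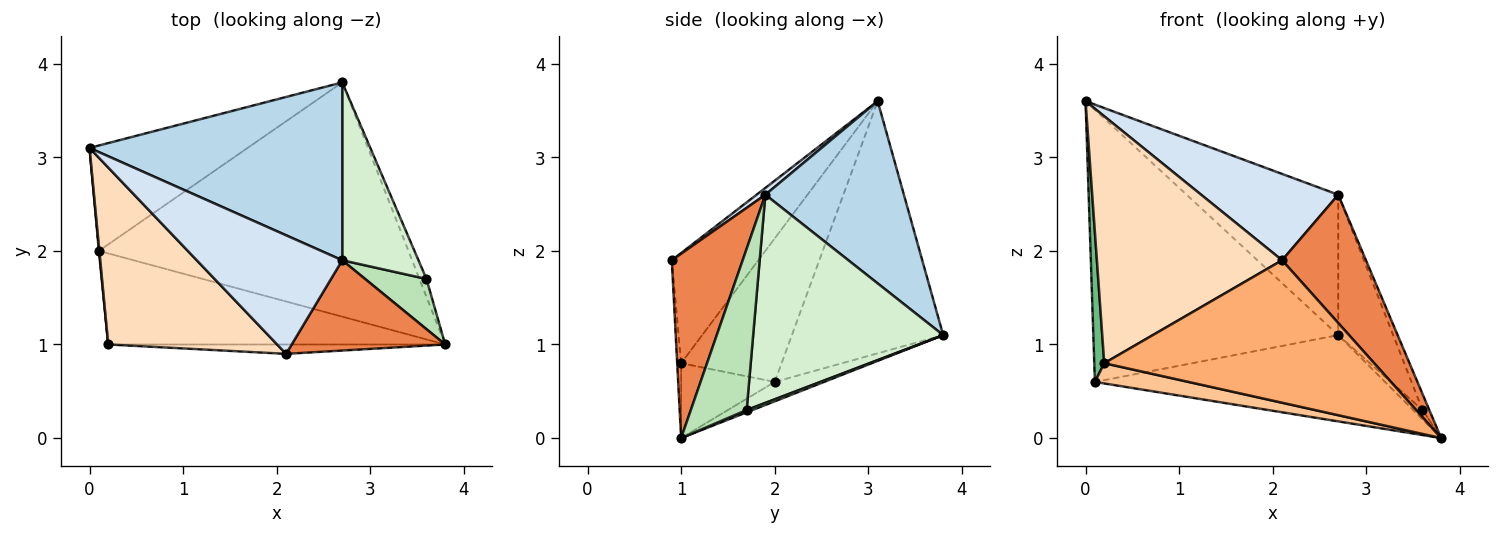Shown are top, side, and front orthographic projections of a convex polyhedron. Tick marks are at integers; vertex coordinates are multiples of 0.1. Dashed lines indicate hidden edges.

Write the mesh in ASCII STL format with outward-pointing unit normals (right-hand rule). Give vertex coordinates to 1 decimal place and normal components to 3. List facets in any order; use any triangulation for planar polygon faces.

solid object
 facet normal -0.499 0.808 -0.313
  outer loop
   vertex 0.1 2.0 0.6
   vertex 0.0 3.1 3.6
   vertex 2.7 3.8 1.1
  endloop
 endfacet
 facet normal -0.059 0.345 -0.937
  outer loop
   vertex 0.1 2.0 0.6
   vertex 2.7 3.8 1.1
   vertex 3.8 1.0 0.0
  endloop
 endfacet
 facet normal 0.493 0.539 0.683
  outer loop
   vertex 2.7 1.9 2.6
   vertex 2.7 3.8 1.1
   vertex 0.0 3.1 3.6
  endloop
 endfacet
 facet normal 0.038 -0.588 0.808
  outer loop
   vertex 2.7 1.9 2.6
   vertex 0.0 3.1 3.6
   vertex 2.1 0.9 1.9
  endloop
 endfacet
 facet normal 0.569 -0.673 0.473
  outer loop
   vertex 2.7 1.9 2.6
   vertex 2.1 0.9 1.9
   vertex 3.8 1.0 0.0
  endloop
 endfacet
 facet normal -0.015 -0.998 -0.066
  outer loop
   vertex 0.2 1.0 0.8
   vertex 3.8 1.0 0.0
   vertex 2.1 0.9 1.9
  endloop
 endfacet
 facet normal -0.212 -0.212 -0.954
  outer loop
   vertex 0.2 1.0 0.8
   vertex 0.1 2.0 0.6
   vertex 3.8 1.0 0.0
  endloop
 endfacet
 facet normal -0.355 -0.760 0.544
  outer loop
   vertex 0.2 1.0 0.8
   vertex 2.1 0.9 1.9
   vertex 0.0 3.1 3.6
  endloop
 endfacet
 facet normal -0.995 -0.099 0.003
  outer loop
   vertex 0.2 1.0 0.8
   vertex 0.0 3.1 3.6
   vertex 0.1 2.0 0.6
  endloop
 endfacet
 facet normal 0.283 0.445 -0.850
  outer loop
   vertex 3.6 1.7 0.3
   vertex 3.8 1.0 0.0
   vertex 2.7 3.8 1.1
  endloop
 endfacet
 facet normal 0.929 0.114 0.353
  outer loop
   vertex 3.6 1.7 0.3
   vertex 2.7 1.9 2.6
   vertex 3.8 1.0 0.0
  endloop
 endfacet
 facet normal 0.906 0.262 0.332
  outer loop
   vertex 3.6 1.7 0.3
   vertex 2.7 3.8 1.1
   vertex 2.7 1.9 2.6
  endloop
 endfacet
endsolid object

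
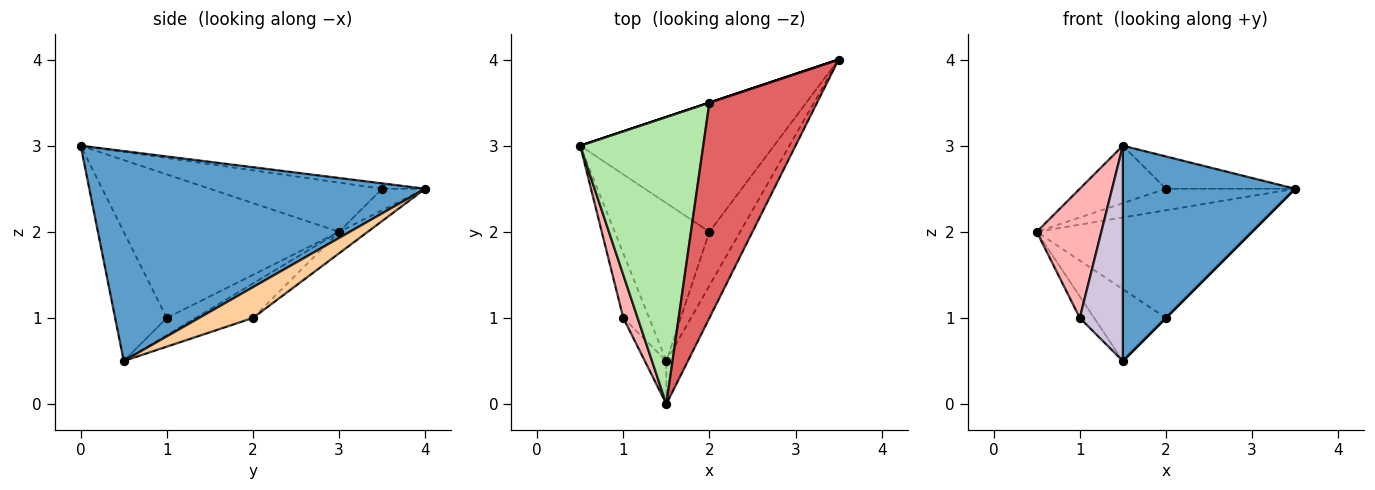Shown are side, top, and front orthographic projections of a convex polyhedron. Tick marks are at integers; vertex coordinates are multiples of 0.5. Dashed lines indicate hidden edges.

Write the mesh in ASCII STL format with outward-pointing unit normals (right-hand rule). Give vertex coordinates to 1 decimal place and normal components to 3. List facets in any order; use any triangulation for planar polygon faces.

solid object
 facet normal 0.886 -0.454 -0.091
  outer loop
   vertex 1.5 0.5 0.5
   vertex 3.5 4.0 2.5
   vertex 1.5 0.0 3.0
  endloop
 endfacet
 facet normal -0.085 0.638 -0.765
  outer loop
   vertex 2.0 2.0 1.0
   vertex 0.5 3.0 2.0
   vertex 3.5 4.0 2.5
  endloop
 endfacet
 facet normal -0.314 0.393 -0.864
  outer loop
   vertex 2.0 2.0 1.0
   vertex 1.5 0.5 0.5
   vertex 0.5 3.0 2.0
  endloop
 endfacet
 facet normal 0.707 0.000 -0.707
  outer loop
   vertex 2.0 2.0 1.0
   vertex 3.5 4.0 2.5
   vertex 1.5 0.5 0.5
  endloop
 endfacet
 facet normal -0.316 0.949 0.000
  outer loop
   vertex 2.0 3.5 2.5
   vertex 3.5 4.0 2.5
   vertex 0.5 3.0 2.0
  endloop
 endfacet
 facet normal -0.365 0.183 0.913
  outer loop
   vertex 2.0 3.5 2.5
   vertex 0.5 3.0 2.0
   vertex 1.5 0.0 3.0
  endloop
 endfacet
 facet normal -0.049 0.148 0.988
  outer loop
   vertex 2.0 3.5 2.5
   vertex 1.5 0.0 3.0
   vertex 3.5 4.0 2.5
  endloop
 endfacet
 facet normal -0.953 -0.286 0.095
  outer loop
   vertex 1.0 1.0 1.0
   vertex 1.5 0.0 3.0
   vertex 0.5 3.0 2.0
  endloop
 endfacet
 facet normal -0.535 0.267 -0.802
  outer loop
   vertex 1.0 1.0 1.0
   vertex 0.5 3.0 2.0
   vertex 1.5 0.5 0.5
  endloop
 endfacet
 facet normal -0.762 -0.635 -0.127
  outer loop
   vertex 1.0 1.0 1.0
   vertex 1.5 0.5 0.5
   vertex 1.5 0.0 3.0
  endloop
 endfacet
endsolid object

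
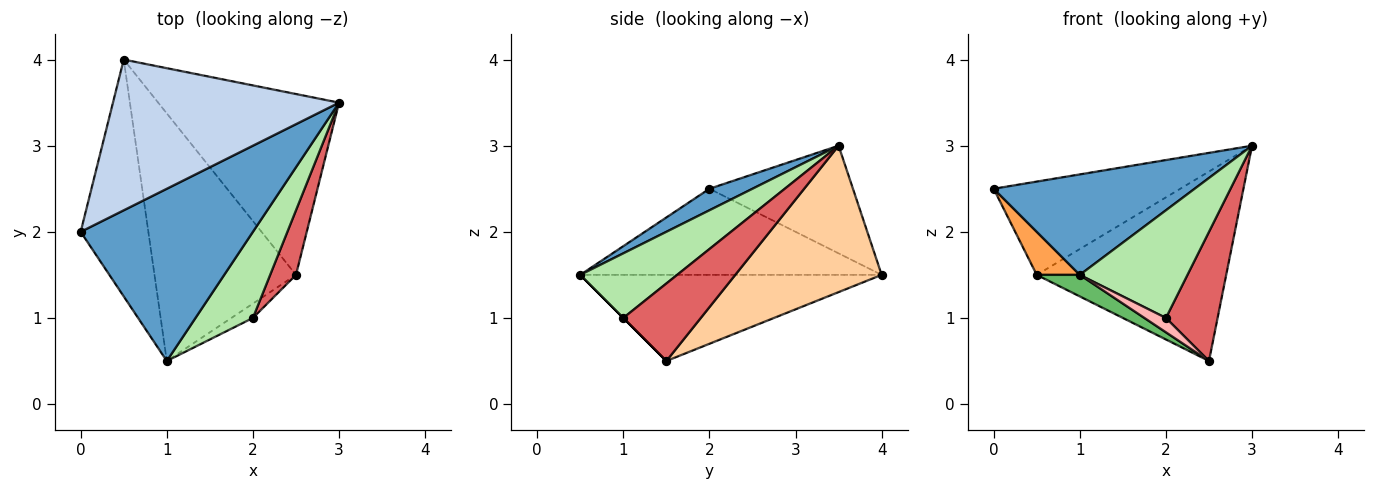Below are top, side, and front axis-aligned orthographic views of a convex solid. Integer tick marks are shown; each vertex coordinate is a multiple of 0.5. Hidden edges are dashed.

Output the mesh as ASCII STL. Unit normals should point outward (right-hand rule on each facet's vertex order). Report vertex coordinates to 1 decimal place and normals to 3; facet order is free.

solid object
 facet normal 0.107 -0.501 0.859
  outer loop
   vertex 1.0 0.5 1.5
   vertex 3.0 3.5 3.0
   vertex 0.0 2.0 2.5
  endloop
 endfacet
 facet normal -0.375 0.488 0.788
  outer loop
   vertex 0.5 4.0 1.5
   vertex 0.0 2.0 2.5
   vertex 3.0 3.5 3.0
  endloop
 endfacet
 facet normal -0.781 -0.112 -0.614
  outer loop
   vertex 0.5 4.0 1.5
   vertex 1.0 0.5 1.5
   vertex 0.0 2.0 2.5
  endloop
 endfacet
 facet normal 0.488 0.631 -0.603
  outer loop
   vertex 2.5 1.5 0.5
   vertex 0.5 4.0 1.5
   vertex 3.0 3.5 3.0
  endloop
 endfacet
 facet normal -0.519 -0.074 -0.852
  outer loop
   vertex 2.5 1.5 0.5
   vertex 1.0 0.5 1.5
   vertex 0.5 4.0 1.5
  endloop
 endfacet
 facet normal 0.575 -0.639 0.511
  outer loop
   vertex 2.0 1.0 1.0
   vertex 3.0 3.5 3.0
   vertex 1.0 0.5 1.5
  endloop
 endfacet
 facet normal 0.802 -0.535 0.267
  outer loop
   vertex 2.0 1.0 1.0
   vertex 2.5 1.5 0.5
   vertex 3.0 3.5 3.0
  endloop
 endfacet
 facet normal 0.000 -0.707 -0.707
  outer loop
   vertex 2.0 1.0 1.0
   vertex 1.0 0.5 1.5
   vertex 2.5 1.5 0.5
  endloop
 endfacet
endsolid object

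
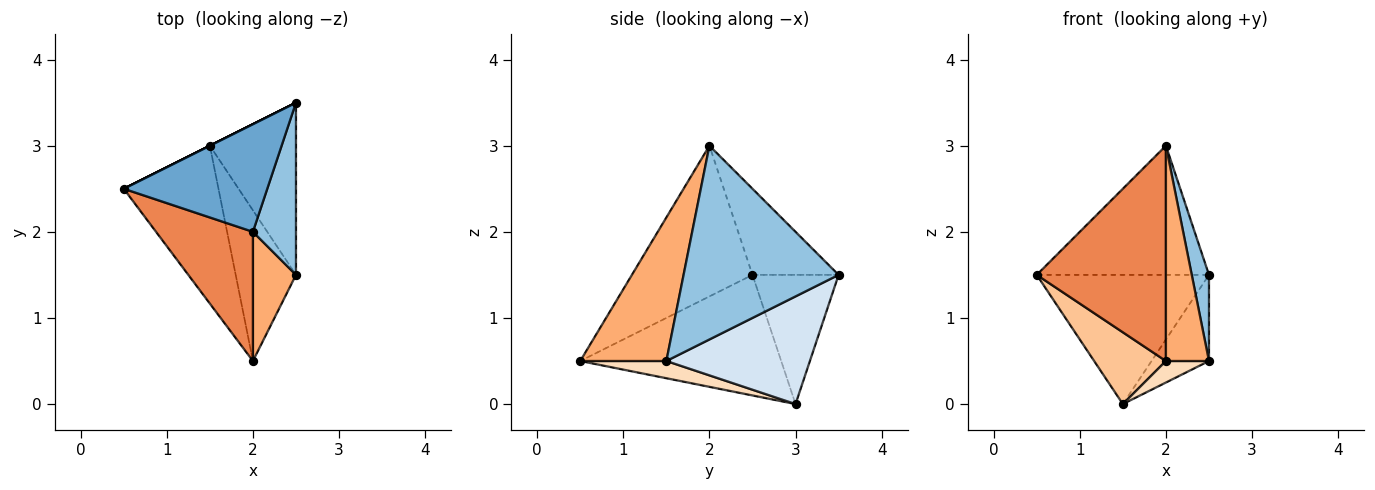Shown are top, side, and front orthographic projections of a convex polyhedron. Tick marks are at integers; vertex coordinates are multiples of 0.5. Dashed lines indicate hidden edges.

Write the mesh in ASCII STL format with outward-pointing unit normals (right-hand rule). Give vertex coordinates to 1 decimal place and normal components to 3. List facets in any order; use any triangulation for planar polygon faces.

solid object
 facet normal -0.359 0.717 0.598
  outer loop
   vertex 2.0 2.0 3.0
   vertex 2.5 3.5 1.5
   vertex 0.5 2.5 1.5
  endloop
 endfacet
 facet normal 0.970 -0.108 0.216
  outer loop
   vertex 2.0 2.0 3.0
   vertex 2.5 1.5 0.5
   vertex 2.5 3.5 1.5
  endloop
 endfacet
 facet normal -0.447 0.894 0.000
  outer loop
   vertex 1.5 3.0 0.0
   vertex 0.5 2.5 1.5
   vertex 2.5 3.5 1.5
  endloop
 endfacet
 facet normal 0.745 0.298 -0.596
  outer loop
   vertex 1.5 3.0 0.0
   vertex 2.5 3.5 1.5
   vertex 2.5 1.5 0.5
  endloop
 endfacet
 facet normal -0.625 -0.669 0.402
  outer loop
   vertex 2.0 0.5 0.5
   vertex 2.0 2.0 3.0
   vertex 0.5 2.5 1.5
  endloop
 endfacet
 facet normal 0.864 -0.432 0.259
  outer loop
   vertex 2.0 0.5 0.5
   vertex 2.5 1.5 0.5
   vertex 2.0 2.0 3.0
  endloop
 endfacet
 facet normal -0.757 -0.270 -0.595
  outer loop
   vertex 2.0 0.5 0.5
   vertex 0.5 2.5 1.5
   vertex 1.5 3.0 0.0
  endloop
 endfacet
 facet normal 0.272 -0.136 -0.953
  outer loop
   vertex 2.0 0.5 0.5
   vertex 1.5 3.0 0.0
   vertex 2.5 1.5 0.5
  endloop
 endfacet
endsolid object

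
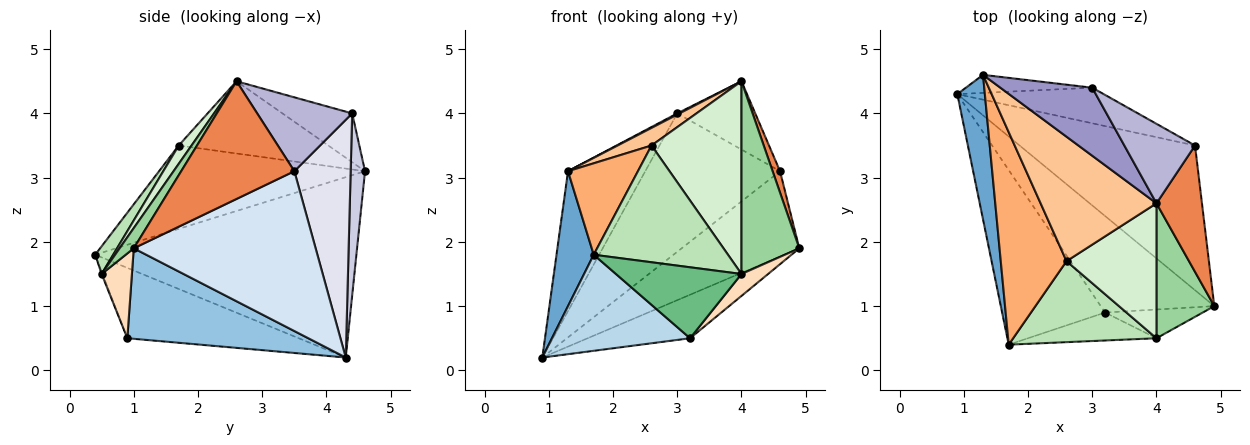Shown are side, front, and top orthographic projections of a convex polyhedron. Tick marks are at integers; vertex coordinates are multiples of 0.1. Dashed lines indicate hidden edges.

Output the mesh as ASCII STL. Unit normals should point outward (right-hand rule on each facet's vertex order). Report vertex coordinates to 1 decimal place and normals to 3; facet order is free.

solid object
 facet normal -0.979 -0.139 0.149
  outer loop
   vertex 1.3 4.6 3.1
   vertex 0.9 4.3 0.2
   vertex 1.7 0.4 1.8
  endloop
 endfacet
 facet normal 0.588 0.333 -0.738
  outer loop
   vertex 3.2 0.9 0.5
   vertex 0.9 4.3 0.2
   vertex 4.9 1.0 1.9
  endloop
 endfacet
 facet normal -0.514 -0.414 -0.752
  outer loop
   vertex 3.2 0.9 0.5
   vertex 1.7 0.4 1.8
   vertex 0.9 4.3 0.2
  endloop
 endfacet
 facet normal 0.617 0.399 -0.678
  outer loop
   vertex 4.6 3.5 3.1
   vertex 4.9 1.0 1.9
   vertex 0.9 4.3 0.2
  endloop
 endfacet
 facet normal 0.931 -0.061 0.360
  outer loop
   vertex 4.6 3.5 3.1
   vertex 4.0 2.6 4.5
   vertex 4.9 1.0 1.9
  endloop
 endfacet
 facet normal -0.759 -0.258 0.599
  outer loop
   vertex 2.6 1.7 3.5
   vertex 1.3 4.6 3.1
   vertex 1.7 0.4 1.8
  endloop
 endfacet
 facet normal -0.525 -0.119 0.843
  outer loop
   vertex 2.6 1.7 3.5
   vertex 4.0 2.6 4.5
   vertex 1.3 4.6 3.1
  endloop
 endfacet
 facet normal 0.568 -0.499 -0.654
  outer loop
   vertex 4.0 0.5 1.5
   vertex 3.2 0.9 0.5
   vertex 4.9 1.0 1.9
  endloop
 endfacet
 facet normal -0.007 -0.930 -0.366
  outer loop
   vertex 4.0 0.5 1.5
   vertex 1.7 0.4 1.8
   vertex 3.2 0.9 0.5
  endloop
 endfacet
 facet normal 0.196 -0.803 0.562
  outer loop
   vertex 4.0 0.5 1.5
   vertex 4.9 1.0 1.9
   vertex 4.0 2.6 4.5
  endloop
 endfacet
 facet normal 0.109 -0.817 0.567
  outer loop
   vertex 4.0 0.5 1.5
   vertex 2.6 1.7 3.5
   vertex 1.7 0.4 1.8
  endloop
 endfacet
 facet normal 0.116 -0.814 0.570
  outer loop
   vertex 4.0 0.5 1.5
   vertex 4.0 2.6 4.5
   vertex 2.6 1.7 3.5
  endloop
 endfacet
 facet normal -0.469 -0.015 0.883
  outer loop
   vertex 3.0 4.4 4.0
   vertex 1.3 4.6 3.1
   vertex 4.0 2.6 4.5
  endloop
 endfacet
 facet normal 0.621 0.510 0.594
  outer loop
   vertex 3.0 4.4 4.0
   vertex 4.0 2.6 4.5
   vertex 4.6 3.5 3.1
  endloop
 endfacet
 facet normal 0.181 0.975 -0.126
  outer loop
   vertex 3.0 4.4 4.0
   vertex 0.9 4.3 0.2
   vertex 1.3 4.6 3.1
  endloop
 endfacet
 facet normal 0.375 0.898 -0.231
  outer loop
   vertex 3.0 4.4 4.0
   vertex 4.6 3.5 3.1
   vertex 0.9 4.3 0.2
  endloop
 endfacet
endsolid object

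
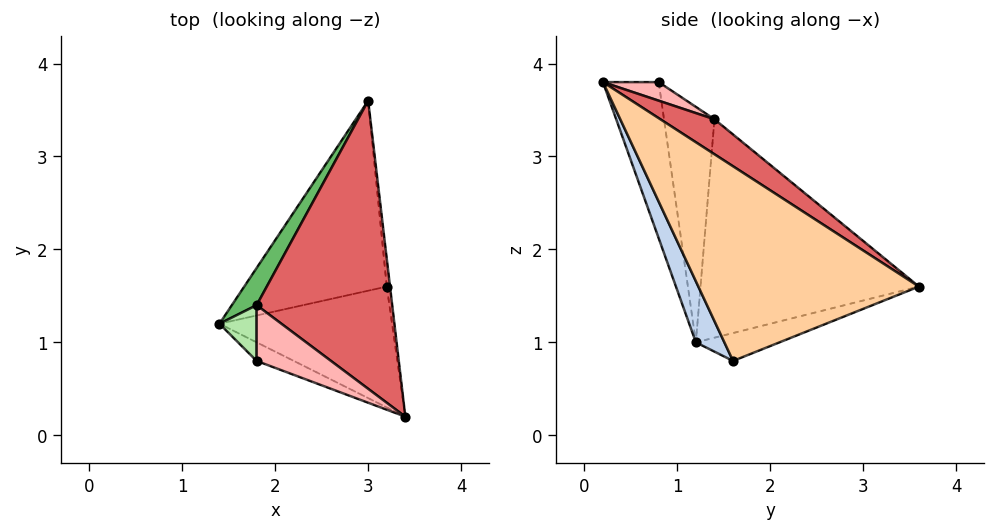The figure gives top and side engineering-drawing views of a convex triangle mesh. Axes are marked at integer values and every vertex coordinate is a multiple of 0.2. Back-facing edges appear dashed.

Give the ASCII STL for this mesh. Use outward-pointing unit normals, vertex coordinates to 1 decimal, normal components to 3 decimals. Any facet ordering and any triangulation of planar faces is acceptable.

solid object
 facet normal -0.350 -0.933 -0.083
  outer loop
   vertex 1.8 0.8 3.8
   vertex 1.4 1.2 1.0
   vertex 3.4 0.2 3.8
  endloop
 endfacet
 facet normal 0.151 -0.892 -0.426
  outer loop
   vertex 3.2 1.6 0.8
   vertex 3.4 0.2 3.8
   vertex 1.4 1.2 1.0
  endloop
 endfacet
 facet normal -0.180 0.350 -0.919
  outer loop
   vertex 3.2 1.6 0.8
   vertex 1.4 1.2 1.0
   vertex 3.0 3.6 1.6
  endloop
 endfacet
 facet normal 0.994 0.106 -0.017
  outer loop
   vertex 3.2 1.6 0.8
   vertex 3.0 3.6 1.6
   vertex 3.4 0.2 3.8
  endloop
 endfacet
 facet normal -0.839 0.536 0.095
  outer loop
   vertex 1.8 1.4 3.4
   vertex 3.0 3.6 1.6
   vertex 1.4 1.2 1.0
  endloop
 endfacet
 facet normal -0.982 0.103 0.155
  outer loop
   vertex 1.8 1.4 3.4
   vertex 1.4 1.2 1.0
   vertex 1.8 0.8 3.8
  endloop
 endfacet
 facet normal 0.209 0.548 0.810
  outer loop
   vertex 1.8 1.4 3.4
   vertex 3.4 0.2 3.8
   vertex 3.0 3.6 1.6
  endloop
 endfacet
 facet normal 0.204 0.543 0.815
  outer loop
   vertex 1.8 1.4 3.4
   vertex 1.8 0.8 3.8
   vertex 3.4 0.2 3.8
  endloop
 endfacet
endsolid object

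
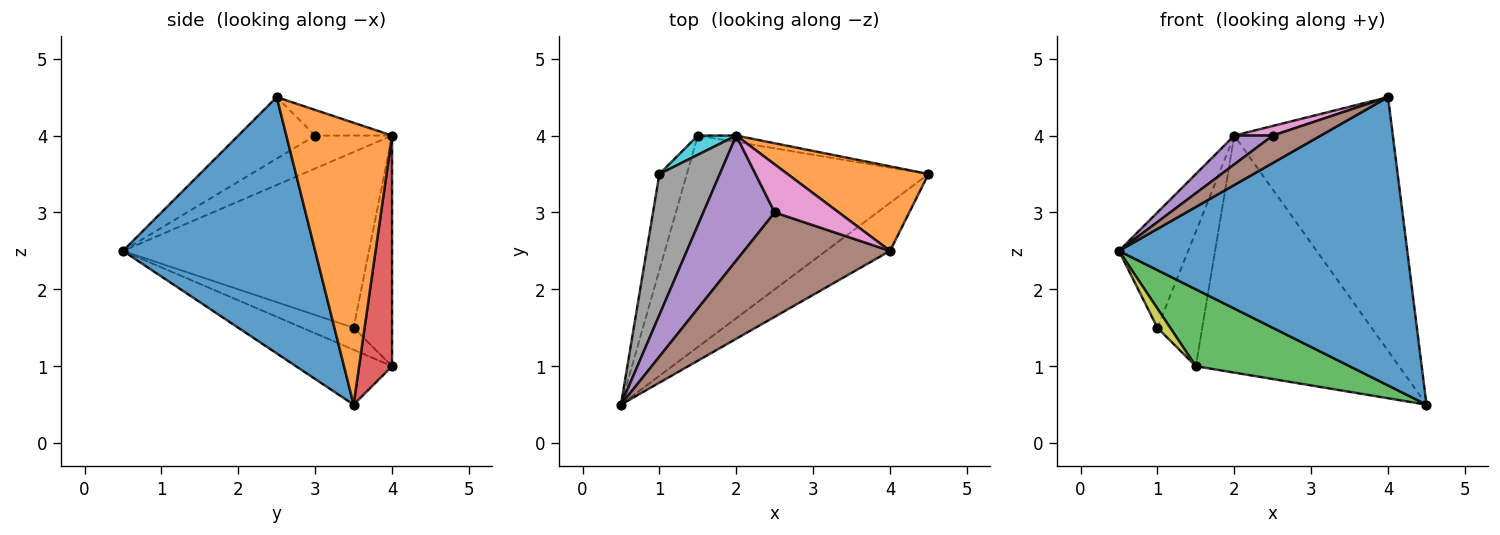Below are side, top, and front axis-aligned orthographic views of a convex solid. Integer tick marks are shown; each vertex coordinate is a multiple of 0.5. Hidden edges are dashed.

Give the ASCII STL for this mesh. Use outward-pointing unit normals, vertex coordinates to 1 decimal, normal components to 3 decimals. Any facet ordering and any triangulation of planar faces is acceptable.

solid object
 facet normal 0.549 -0.824 -0.137
  outer loop
   vertex 4.0 2.5 4.5
   vertex 0.5 0.5 2.5
   vertex 4.5 3.5 0.5
  endloop
 endfacet
 facet normal 0.535 0.802 0.267
  outer loop
   vertex 4.0 2.5 4.5
   vertex 4.5 3.5 0.5
   vertex 2.0 4.0 4.0
  endloop
 endfacet
 facet normal -0.209 -0.334 -0.919
  outer loop
   vertex 1.5 4.0 1.0
   vertex 4.5 3.5 0.5
   vertex 0.5 0.5 2.5
  endloop
 endfacet
 facet normal 0.160 0.987 -0.027
  outer loop
   vertex 1.5 4.0 1.0
   vertex 2.0 4.0 4.0
   vertex 4.5 3.5 0.5
  endloop
 endfacet
 facet normal -0.410 -0.205 0.889
  outer loop
   vertex 2.5 3.0 4.0
   vertex 2.0 4.0 4.0
   vertex 0.5 0.5 2.5
  endloop
 endfacet
 facet normal -0.377 -0.236 0.896
  outer loop
   vertex 2.5 3.0 4.0
   vertex 0.5 0.5 2.5
   vertex 4.0 2.5 4.5
  endloop
 endfacet
 facet normal -0.365 -0.183 0.913
  outer loop
   vertex 2.5 3.0 4.0
   vertex 4.0 2.5 4.5
   vertex 2.0 4.0 4.0
  endloop
 endfacet
 facet normal -0.914 0.257 0.314
  outer loop
   vertex 1.0 3.5 1.5
   vertex 0.5 0.5 2.5
   vertex 2.0 4.0 4.0
  endloop
 endfacet
 facet normal -0.617 -0.154 -0.772
  outer loop
   vertex 1.0 3.5 1.5
   vertex 1.5 4.0 1.0
   vertex 0.5 0.5 2.5
  endloop
 endfacet
 facet normal -0.647 0.755 0.108
  outer loop
   vertex 1.0 3.5 1.5
   vertex 2.0 4.0 4.0
   vertex 1.5 4.0 1.0
  endloop
 endfacet
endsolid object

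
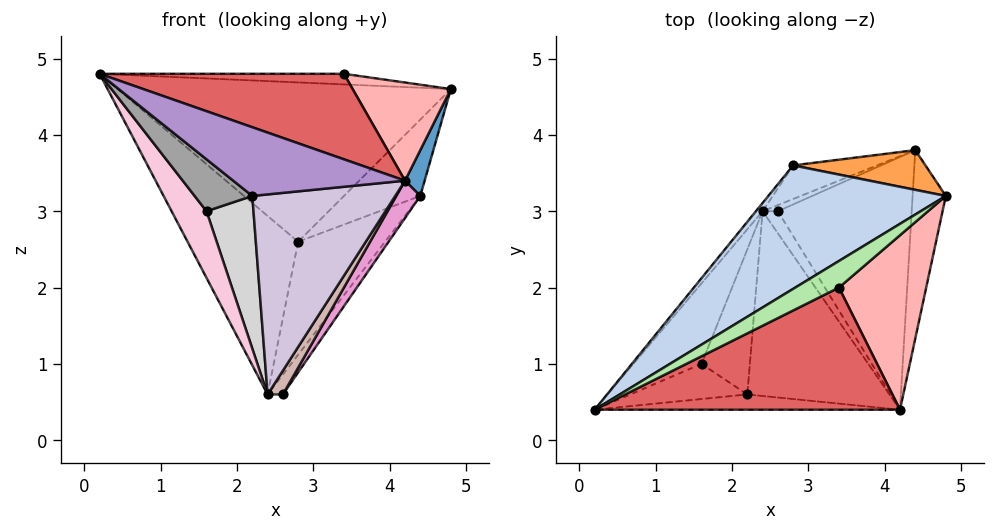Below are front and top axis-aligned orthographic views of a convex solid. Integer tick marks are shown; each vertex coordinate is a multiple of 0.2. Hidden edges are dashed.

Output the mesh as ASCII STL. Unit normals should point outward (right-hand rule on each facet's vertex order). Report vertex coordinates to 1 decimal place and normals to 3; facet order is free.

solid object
 facet normal 0.950 -0.074 -0.303
  outer loop
   vertex 4.2 0.4 3.4
   vertex 4.4 3.8 3.2
   vertex 4.8 3.2 4.6
  endloop
 endfacet
 facet normal -0.414 0.720 0.558
  outer loop
   vertex 2.8 3.6 2.6
   vertex 0.2 0.4 4.8
   vertex 4.8 3.2 4.6
  endloop
 endfacet
 facet normal -0.273 0.853 0.444
  outer loop
   vertex 2.8 3.6 2.6
   vertex 4.8 3.2 4.6
   vertex 4.4 3.8 3.2
  endloop
 endfacet
 facet normal -0.785 0.618 -0.028
  outer loop
   vertex 2.8 3.6 2.6
   vertex 2.4 3.0 0.6
   vertex 0.2 0.4 4.8
  endloop
 endfacet
 facet normal -0.013 0.958 -0.285
  outer loop
   vertex 2.8 3.6 2.6
   vertex 4.4 3.8 3.2
   vertex 2.4 3.0 0.6
  endloop
 endfacet
 facet normal -0.183 0.365 0.913
  outer loop
   vertex 3.4 2.0 4.8
   vertex 4.8 3.2 4.6
   vertex 0.2 0.4 4.8
  endloop
 endfacet
 facet normal 0.276 -0.551 0.787
  outer loop
   vertex 3.4 2.0 4.8
   vertex 0.2 0.4 4.8
   vertex 4.2 0.4 3.4
  endloop
 endfacet
 facet normal 0.478 -0.431 0.765
  outer loop
   vertex 3.4 2.0 4.8
   vertex 4.2 0.4 3.4
   vertex 4.8 3.2 4.6
  endloop
 endfacet
 facet normal -0.076 -0.973 -0.216
  outer loop
   vertex 2.2 0.6 3.2
   vertex 4.2 0.4 3.4
   vertex 0.2 0.4 4.8
  endloop
 endfacet
 facet normal -0.006 -0.735 -0.679
  outer loop
   vertex 2.2 0.6 3.2
   vertex 2.4 3.0 0.6
   vertex 4.2 0.4 3.4
  endloop
 endfacet
 facet normal 0.000 0.956 -0.294
  outer loop
   vertex 2.6 3.0 0.6
   vertex 2.4 3.0 0.6
   vertex 4.4 3.8 3.2
  endloop
 endfacet
 facet normal 0.000 -0.733 -0.680
  outer loop
   vertex 2.6 3.0 0.6
   vertex 4.2 0.4 3.4
   vertex 2.4 3.0 0.6
  endloop
 endfacet
 facet normal 0.831 -0.081 -0.550
  outer loop
   vertex 2.6 3.0 0.6
   vertex 4.4 3.8 3.2
   vertex 4.2 0.4 3.4
  endloop
 endfacet
 facet normal -0.583 -0.518 -0.626
  outer loop
   vertex 1.6 1.0 3.0
   vertex 0.2 0.4 4.8
   vertex 2.4 3.0 0.6
  endloop
 endfacet
 facet normal -0.343 -0.778 -0.526
  outer loop
   vertex 1.6 1.0 3.0
   vertex 2.2 0.6 3.2
   vertex 0.2 0.4 4.8
  endloop
 endfacet
 facet normal -0.246 -0.703 -0.668
  outer loop
   vertex 1.6 1.0 3.0
   vertex 2.4 3.0 0.6
   vertex 2.2 0.6 3.2
  endloop
 endfacet
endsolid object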